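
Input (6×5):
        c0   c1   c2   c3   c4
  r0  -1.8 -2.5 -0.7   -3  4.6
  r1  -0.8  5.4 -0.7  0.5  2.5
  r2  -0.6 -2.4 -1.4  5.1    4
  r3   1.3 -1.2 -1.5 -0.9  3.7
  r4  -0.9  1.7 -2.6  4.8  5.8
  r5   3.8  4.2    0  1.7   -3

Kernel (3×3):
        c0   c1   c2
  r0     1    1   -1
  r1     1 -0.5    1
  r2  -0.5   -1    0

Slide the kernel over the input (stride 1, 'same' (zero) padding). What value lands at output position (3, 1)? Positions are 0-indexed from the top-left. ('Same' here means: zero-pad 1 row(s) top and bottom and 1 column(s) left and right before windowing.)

-2.45

The receptive field on the zero-padded input at this output position is [-0.6 -2.4 -1.4 / 1.3 -1.2 -1.5 / -0.9 1.7 -2.6]. Elementwise product with the kernel and sum: -0.6·1 + -2.4·1 + -1.4·-1 + 1.3·1 + -1.2·-0.5 + -1.5·1 + -0.9·-0.5 + 1.7·-1.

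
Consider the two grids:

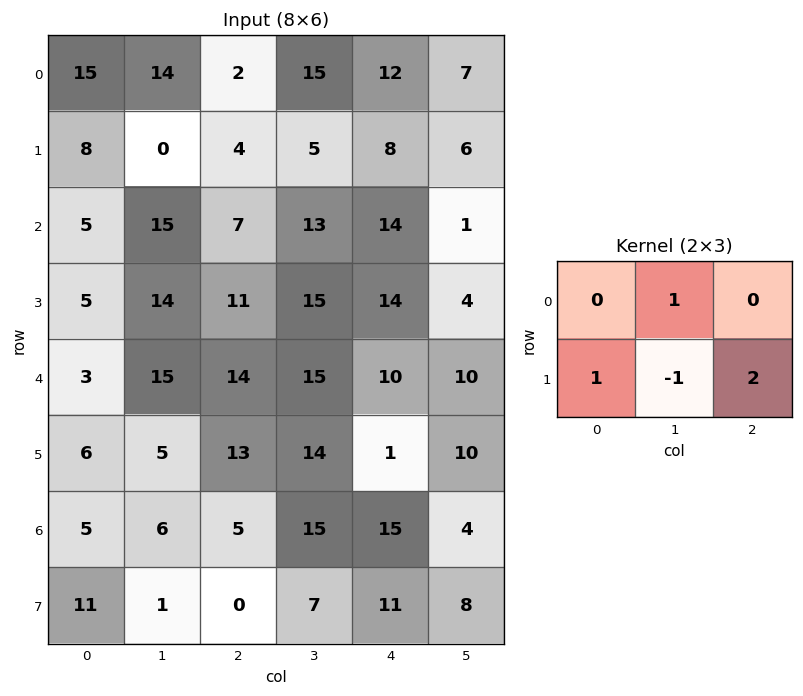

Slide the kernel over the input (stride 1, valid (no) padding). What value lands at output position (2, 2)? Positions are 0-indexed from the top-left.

37

The receptive field on the input at this output position is [7 13 14 / 11 15 14]. Elementwise product with the kernel and sum: 13·1 + 11·1 + 15·-1 + 14·2.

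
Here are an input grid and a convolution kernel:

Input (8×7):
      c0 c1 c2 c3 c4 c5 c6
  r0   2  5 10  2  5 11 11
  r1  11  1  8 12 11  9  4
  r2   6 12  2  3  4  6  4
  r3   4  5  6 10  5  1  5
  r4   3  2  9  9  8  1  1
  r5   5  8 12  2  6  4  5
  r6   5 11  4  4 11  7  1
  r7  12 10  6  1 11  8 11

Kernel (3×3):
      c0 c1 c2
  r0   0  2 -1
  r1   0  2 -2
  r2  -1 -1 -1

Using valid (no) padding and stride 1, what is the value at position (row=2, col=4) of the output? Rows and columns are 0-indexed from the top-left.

-10

The receptive field on the input at this output position is [4 6 4 / 5 1 5 / 8 1 1]. Elementwise product with the kernel and sum: 6·2 + 4·-1 + 1·2 + 5·-2 + 8·-1 + 1·-1 + 1·-1.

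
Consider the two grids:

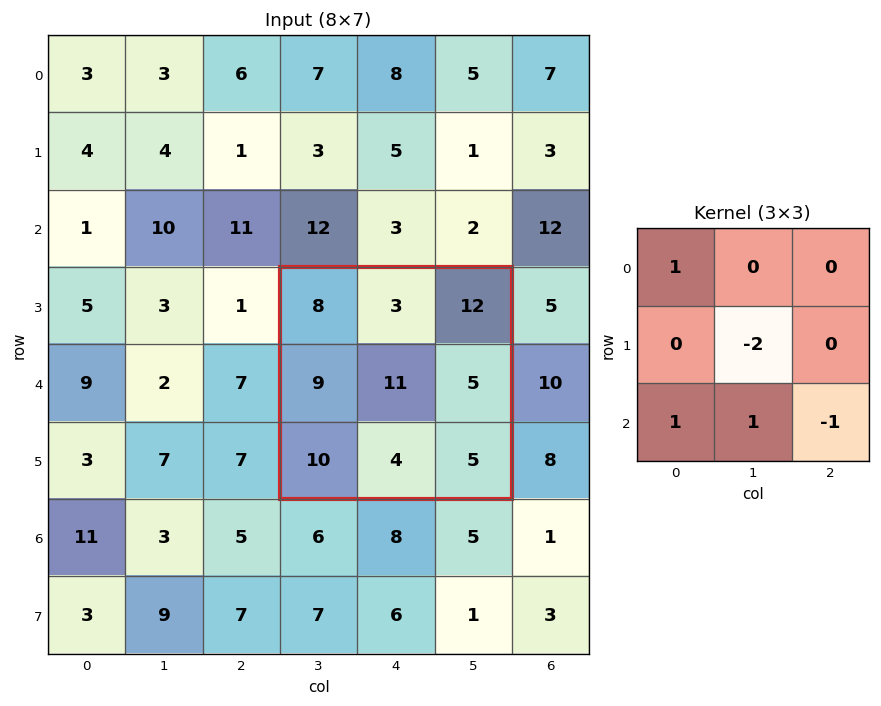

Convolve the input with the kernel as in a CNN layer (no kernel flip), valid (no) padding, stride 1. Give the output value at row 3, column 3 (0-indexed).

The receptive field on the input at this output position is [8 3 12 / 9 11 5 / 10 4 5]. Elementwise product with the kernel and sum: 8·1 + 11·-2 + 10·1 + 4·1 + 5·-1.

-5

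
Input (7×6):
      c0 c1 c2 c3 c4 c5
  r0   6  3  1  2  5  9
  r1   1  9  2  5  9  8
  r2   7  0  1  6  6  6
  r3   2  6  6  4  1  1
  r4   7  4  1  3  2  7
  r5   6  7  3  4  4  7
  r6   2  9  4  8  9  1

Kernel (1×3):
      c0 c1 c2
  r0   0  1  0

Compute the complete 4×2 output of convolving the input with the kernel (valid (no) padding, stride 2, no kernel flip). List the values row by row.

3 2
0 6
4 3
9 8

Output[0,0]: The receptive field on the input at this output position is [6 3 1]. Elementwise product with the kernel and sum: 3·1.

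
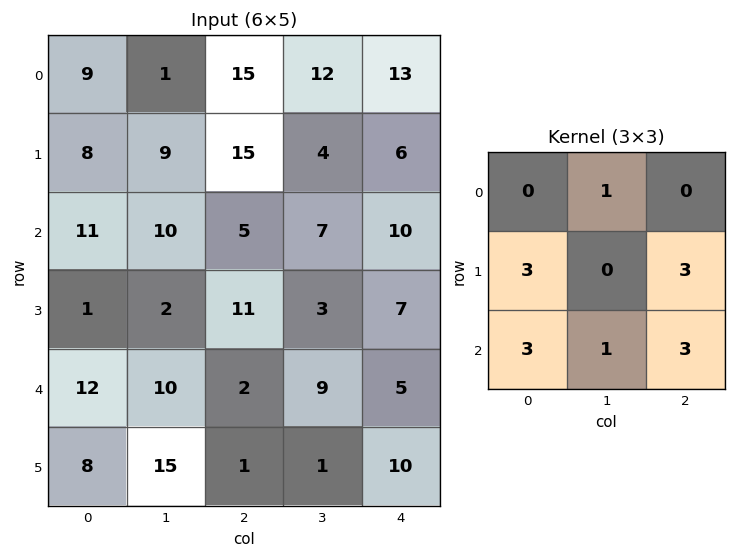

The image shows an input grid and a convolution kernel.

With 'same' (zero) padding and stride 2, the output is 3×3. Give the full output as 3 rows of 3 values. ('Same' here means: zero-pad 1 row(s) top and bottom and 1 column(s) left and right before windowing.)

Output[0,0]: The receptive field on the zero-padded input at this output position is [0 0 0 / 0 9 1 / 0 8 9]. Elementwise product with the kernel and sum: 0·1 + 0·3 + 1·3 + 0·3 + 8·1 + 9·3.
Output[0,1]: The receptive field on the zero-padded input at this output position is [0 0 0 / 1 15 12 / 9 15 4]. Elementwise product with the kernel and sum: 0·1 + 1·3 + 12·3 + 9·3 + 15·1 + 4·3.

38 93 54
45 92 43
84 117 47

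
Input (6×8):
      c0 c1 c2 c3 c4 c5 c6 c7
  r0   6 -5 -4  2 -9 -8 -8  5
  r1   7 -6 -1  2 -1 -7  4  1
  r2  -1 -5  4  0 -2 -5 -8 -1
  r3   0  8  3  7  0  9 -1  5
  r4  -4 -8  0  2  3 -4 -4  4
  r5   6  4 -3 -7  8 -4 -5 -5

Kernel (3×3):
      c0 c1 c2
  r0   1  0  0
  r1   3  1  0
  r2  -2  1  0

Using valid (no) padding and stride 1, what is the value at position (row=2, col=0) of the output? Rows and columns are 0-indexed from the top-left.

The receptive field on the input at this output position is [-1 -5 4 / 0 8 3 / -4 -8 0]. Elementwise product with the kernel and sum: -1·1 + 0·3 + 8·1 + -4·-2 + -8·1.

7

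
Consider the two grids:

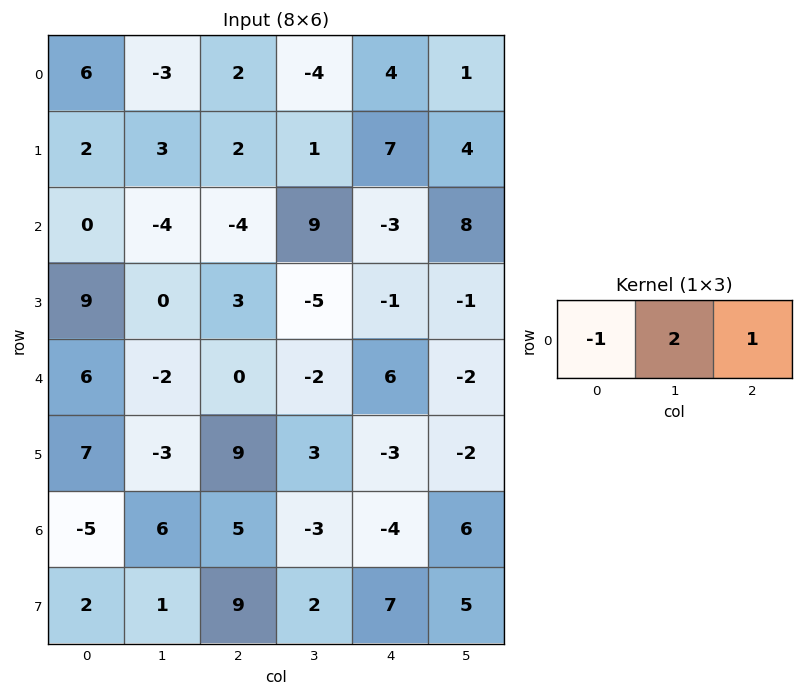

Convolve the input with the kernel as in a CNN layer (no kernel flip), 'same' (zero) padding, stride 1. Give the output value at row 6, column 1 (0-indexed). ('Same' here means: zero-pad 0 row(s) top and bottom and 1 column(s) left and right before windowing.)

22

The receptive field on the zero-padded input at this output position is [-5 6 5]. Elementwise product with the kernel and sum: -5·-1 + 6·2 + 5·1.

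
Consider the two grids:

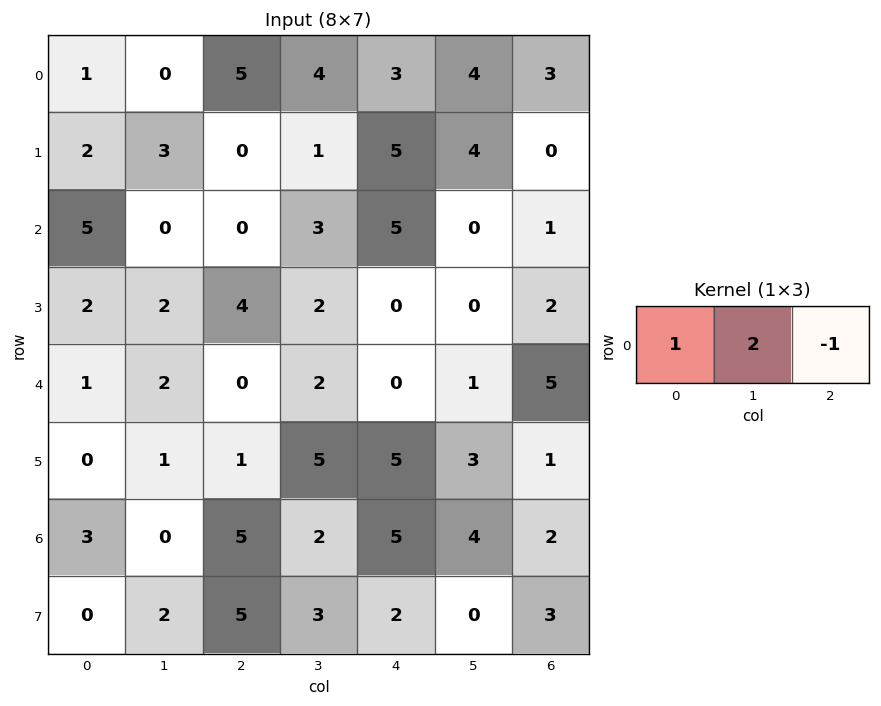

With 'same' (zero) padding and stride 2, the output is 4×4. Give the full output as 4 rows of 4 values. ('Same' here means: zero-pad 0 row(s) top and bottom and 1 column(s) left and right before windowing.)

Output[0,0]: The receptive field on the zero-padded input at this output position is [0 1 0]. Elementwise product with the kernel and sum: 0·1 + 1·2 + 0·-1.

2 6 6 10
10 -3 13 2
0 0 1 11
6 8 8 8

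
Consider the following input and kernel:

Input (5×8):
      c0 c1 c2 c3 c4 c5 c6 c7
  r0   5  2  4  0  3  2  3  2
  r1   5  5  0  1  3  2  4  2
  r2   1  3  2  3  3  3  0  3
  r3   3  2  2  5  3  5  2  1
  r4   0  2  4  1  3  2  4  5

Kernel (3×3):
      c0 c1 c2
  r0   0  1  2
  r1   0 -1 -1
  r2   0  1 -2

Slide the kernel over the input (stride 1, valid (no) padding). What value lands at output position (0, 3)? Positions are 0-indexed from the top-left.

-1

The receptive field on the input at this output position is [0 3 2 / 1 3 2 / 3 3 3]. Elementwise product with the kernel and sum: 3·1 + 2·2 + 3·-1 + 2·-1 + 3·1 + 3·-2.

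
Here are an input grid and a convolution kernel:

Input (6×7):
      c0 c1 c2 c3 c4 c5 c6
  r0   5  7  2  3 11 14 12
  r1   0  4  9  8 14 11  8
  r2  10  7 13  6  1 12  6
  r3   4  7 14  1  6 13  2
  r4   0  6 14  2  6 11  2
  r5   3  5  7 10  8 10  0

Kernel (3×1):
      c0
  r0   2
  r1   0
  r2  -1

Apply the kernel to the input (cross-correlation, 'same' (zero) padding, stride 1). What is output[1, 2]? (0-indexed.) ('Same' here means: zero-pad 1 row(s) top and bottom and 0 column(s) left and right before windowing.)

-9

The receptive field on the zero-padded input at this output position is [2 / 9 / 13]. Elementwise product with the kernel and sum: 2·2 + 13·-1.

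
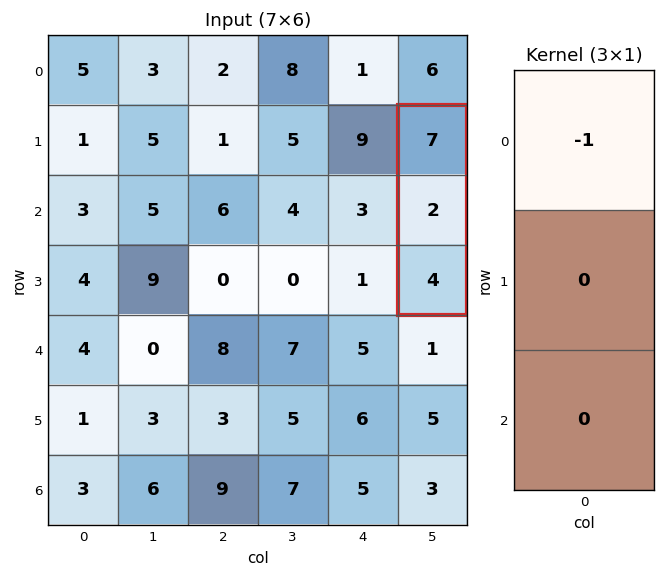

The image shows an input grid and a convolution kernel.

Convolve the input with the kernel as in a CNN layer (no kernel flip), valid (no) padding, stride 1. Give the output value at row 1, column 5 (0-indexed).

-7

The receptive field on the input at this output position is [7 / 2 / 4]. Elementwise product with the kernel and sum: 7·-1.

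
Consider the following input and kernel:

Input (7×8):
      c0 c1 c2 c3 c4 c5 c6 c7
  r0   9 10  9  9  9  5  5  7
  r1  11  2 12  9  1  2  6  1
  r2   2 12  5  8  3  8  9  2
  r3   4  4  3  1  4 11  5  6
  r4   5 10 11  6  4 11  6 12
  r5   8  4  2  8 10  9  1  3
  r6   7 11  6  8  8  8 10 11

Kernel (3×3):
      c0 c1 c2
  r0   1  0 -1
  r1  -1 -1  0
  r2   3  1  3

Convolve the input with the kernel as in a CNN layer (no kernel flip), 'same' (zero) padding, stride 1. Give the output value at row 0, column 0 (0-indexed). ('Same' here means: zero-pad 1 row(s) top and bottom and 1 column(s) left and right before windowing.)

8

The receptive field on the zero-padded input at this output position is [0 0 0 / 0 9 10 / 0 11 2]. Elementwise product with the kernel and sum: 0·1 + 0·-1 + 0·-1 + 9·-1 + 0·3 + 11·1 + 2·3.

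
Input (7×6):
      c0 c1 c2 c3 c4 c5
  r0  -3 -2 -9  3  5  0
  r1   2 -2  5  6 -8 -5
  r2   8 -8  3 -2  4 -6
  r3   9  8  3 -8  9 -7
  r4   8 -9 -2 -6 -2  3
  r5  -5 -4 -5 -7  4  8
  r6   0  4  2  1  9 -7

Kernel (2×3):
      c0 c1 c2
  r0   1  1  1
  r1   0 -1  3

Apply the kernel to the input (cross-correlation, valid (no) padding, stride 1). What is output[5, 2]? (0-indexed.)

The receptive field on the input at this output position is [-5 -7 4 / 2 1 9]. Elementwise product with the kernel and sum: -5·1 + -7·1 + 4·1 + 1·-1 + 9·3.

18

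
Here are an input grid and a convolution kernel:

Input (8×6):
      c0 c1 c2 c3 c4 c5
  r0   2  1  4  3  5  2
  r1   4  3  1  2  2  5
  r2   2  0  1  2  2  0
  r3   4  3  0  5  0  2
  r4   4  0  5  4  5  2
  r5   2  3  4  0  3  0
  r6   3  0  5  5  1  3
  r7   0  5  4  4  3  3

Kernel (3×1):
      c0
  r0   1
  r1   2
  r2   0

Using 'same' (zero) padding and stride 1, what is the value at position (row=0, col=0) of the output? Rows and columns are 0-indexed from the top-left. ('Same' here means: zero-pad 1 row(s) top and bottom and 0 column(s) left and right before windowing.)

The receptive field on the zero-padded input at this output position is [0 / 2 / 4]. Elementwise product with the kernel and sum: 0·1 + 2·2.

4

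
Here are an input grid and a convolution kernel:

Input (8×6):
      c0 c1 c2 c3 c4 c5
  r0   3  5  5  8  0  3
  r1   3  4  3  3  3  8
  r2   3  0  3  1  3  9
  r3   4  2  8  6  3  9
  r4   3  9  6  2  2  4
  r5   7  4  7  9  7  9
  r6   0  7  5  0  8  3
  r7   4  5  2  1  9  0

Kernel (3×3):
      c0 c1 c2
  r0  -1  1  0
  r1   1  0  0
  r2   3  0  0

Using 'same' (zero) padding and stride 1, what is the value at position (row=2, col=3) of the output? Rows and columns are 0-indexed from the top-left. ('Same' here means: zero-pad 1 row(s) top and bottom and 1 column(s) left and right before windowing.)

27

The receptive field on the zero-padded input at this output position is [3 3 3 / 3 1 3 / 8 6 3]. Elementwise product with the kernel and sum: 3·-1 + 3·1 + 3·1 + 8·3.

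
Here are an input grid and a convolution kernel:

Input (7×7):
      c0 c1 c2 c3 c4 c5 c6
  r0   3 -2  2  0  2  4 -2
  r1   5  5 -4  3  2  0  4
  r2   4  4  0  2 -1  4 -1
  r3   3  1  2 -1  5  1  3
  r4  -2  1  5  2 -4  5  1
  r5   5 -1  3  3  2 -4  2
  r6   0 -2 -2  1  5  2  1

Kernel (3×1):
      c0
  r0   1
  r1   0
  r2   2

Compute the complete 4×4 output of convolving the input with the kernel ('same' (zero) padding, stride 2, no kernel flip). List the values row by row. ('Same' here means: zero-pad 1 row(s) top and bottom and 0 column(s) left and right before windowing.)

10 -8 4 8
11 0 12 10
13 8 9 7
5 3 2 2

Output[0,0]: The receptive field on the zero-padded input at this output position is [0 / 3 / 5]. Elementwise product with the kernel and sum: 0·1 + 5·2.
Output[0,1]: The receptive field on the zero-padded input at this output position is [0 / 2 / -4]. Elementwise product with the kernel and sum: 0·1 + -4·2.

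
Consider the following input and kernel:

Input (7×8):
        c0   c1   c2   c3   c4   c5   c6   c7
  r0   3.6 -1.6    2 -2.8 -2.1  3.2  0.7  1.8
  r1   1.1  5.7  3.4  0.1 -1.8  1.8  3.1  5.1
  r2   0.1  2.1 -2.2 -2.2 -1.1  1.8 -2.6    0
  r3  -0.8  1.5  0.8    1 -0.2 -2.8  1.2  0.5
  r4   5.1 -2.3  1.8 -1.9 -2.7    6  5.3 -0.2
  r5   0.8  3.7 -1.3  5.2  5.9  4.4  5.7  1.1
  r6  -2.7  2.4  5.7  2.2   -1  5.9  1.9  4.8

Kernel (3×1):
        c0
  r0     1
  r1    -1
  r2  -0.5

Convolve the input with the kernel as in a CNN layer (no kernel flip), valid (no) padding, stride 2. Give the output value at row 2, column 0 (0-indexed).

The receptive field on the input at this output position is [5.1 / 0.8 / -2.7]. Elementwise product with the kernel and sum: 5.1·1 + 0.8·-1 + -2.7·-0.5.

5.65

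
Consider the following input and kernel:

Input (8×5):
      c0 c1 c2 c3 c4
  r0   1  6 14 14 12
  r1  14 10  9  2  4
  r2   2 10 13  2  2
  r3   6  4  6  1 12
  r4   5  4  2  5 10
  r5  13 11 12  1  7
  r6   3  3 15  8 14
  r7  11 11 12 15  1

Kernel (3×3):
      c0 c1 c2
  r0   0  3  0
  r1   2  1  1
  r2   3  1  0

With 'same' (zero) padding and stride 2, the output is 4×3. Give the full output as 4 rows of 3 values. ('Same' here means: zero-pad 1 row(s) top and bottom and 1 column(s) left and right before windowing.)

Output[0,0]: The receptive field on the zero-padded input at this output position is [0 0 0 / 0 1 6 / 0 14 10]. Elementwise product with the kernel and sum: 0·3 + 0·2 + 1·1 + 6·1 + 0·3 + 14·1.

21 79 50
60 80 33
40 78 66
56 110 97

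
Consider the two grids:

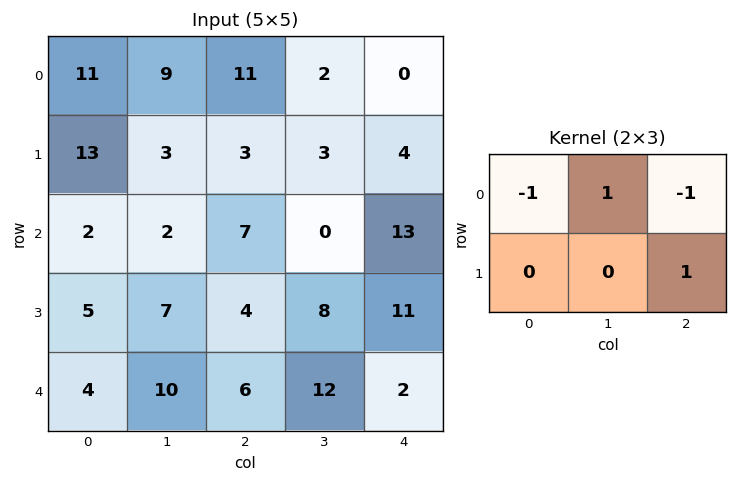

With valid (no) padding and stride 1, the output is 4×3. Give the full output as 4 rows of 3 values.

Output[0,0]: The receptive field on the input at this output position is [11 9 11 / 13 3 3]. Elementwise product with the kernel and sum: 11·-1 + 9·1 + 11·-1 + 3·1.
Output[0,1]: The receptive field on the input at this output position is [9 11 2 / 3 3 3]. Elementwise product with the kernel and sum: 9·-1 + 11·1 + 2·-1 + 3·1.

-10 3 -5
-6 -3 9
-3 13 -9
4 1 -5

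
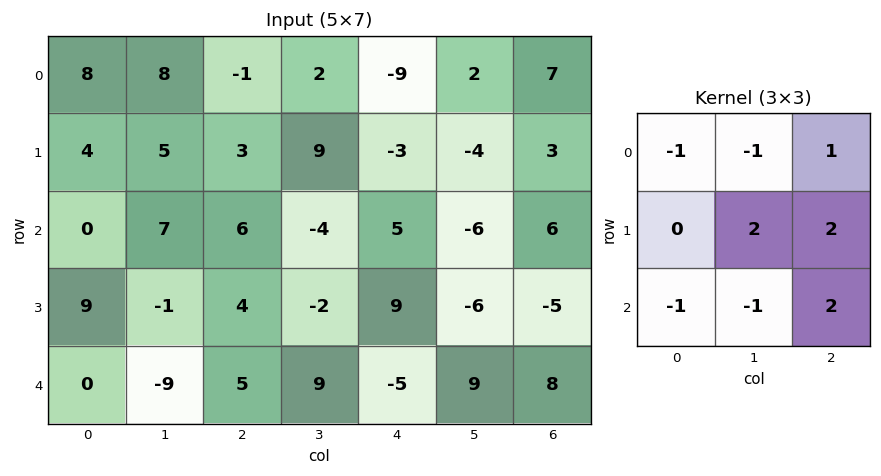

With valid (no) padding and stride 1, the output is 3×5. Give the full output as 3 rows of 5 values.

Output[0,0]: The receptive field on the input at this output position is [8 8 -1 / 4 5 3 / 0 7 6]. Elementwise product with the kernel and sum: 8·-1 + 8·-1 + -1·1 + 5·2 + 3·2 + 0·-1 + 7·-1 + 6·2.

4 -2 10 -18 25
20 -2 3 -31 -3
24 9 -7 13 -3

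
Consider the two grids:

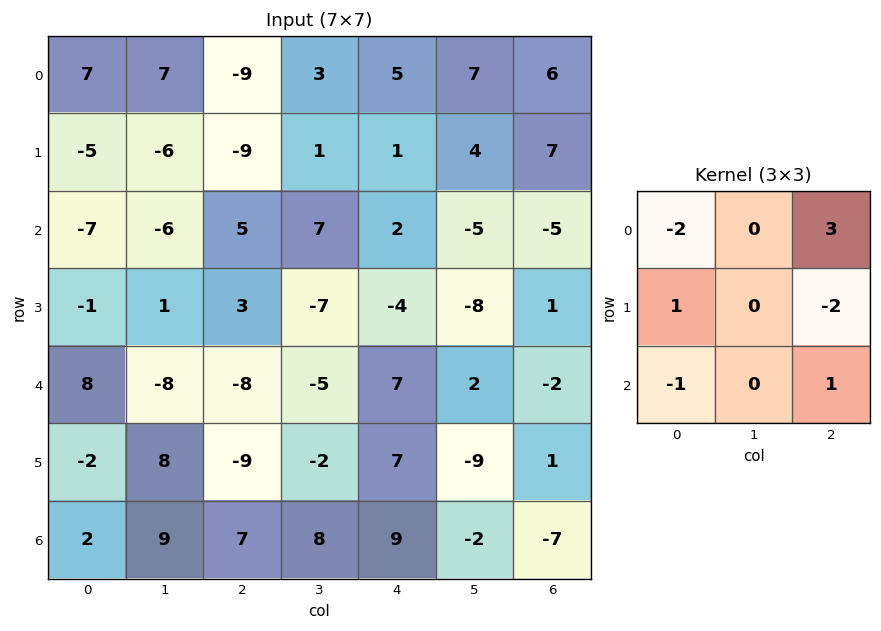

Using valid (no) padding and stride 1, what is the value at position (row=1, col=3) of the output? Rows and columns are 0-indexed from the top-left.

26

The receptive field on the input at this output position is [1 1 4 / 7 2 -5 / -7 -4 -8]. Elementwise product with the kernel and sum: 1·-2 + 4·3 + 7·1 + -5·-2 + -7·-1 + -8·1.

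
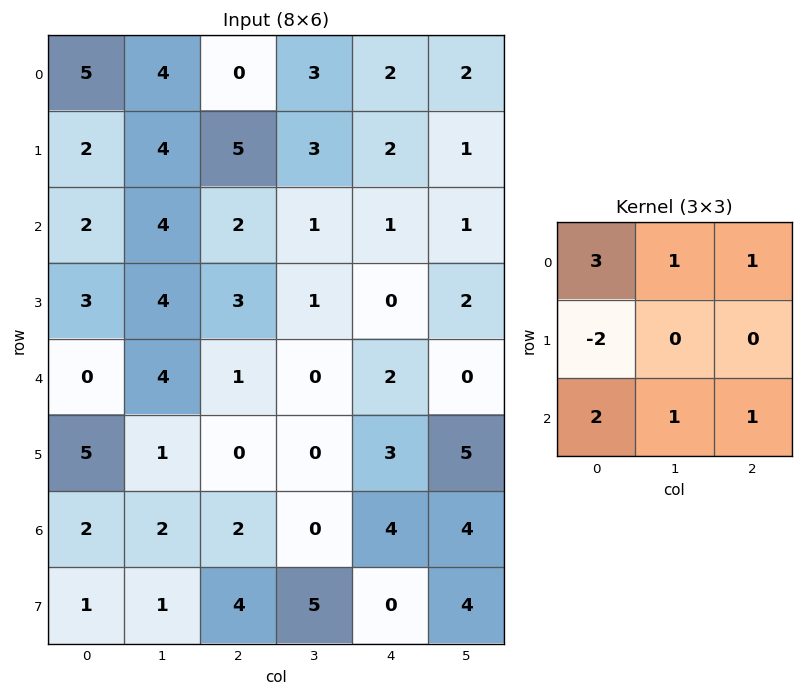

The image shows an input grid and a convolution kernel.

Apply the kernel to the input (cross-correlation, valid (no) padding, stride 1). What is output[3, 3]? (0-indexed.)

The receptive field on the input at this output position is [1 0 2 / 0 2 0 / 0 3 5]. Elementwise product with the kernel and sum: 1·3 + 0·1 + 2·1 + 0·-2 + 0·2 + 3·1 + 5·1.

13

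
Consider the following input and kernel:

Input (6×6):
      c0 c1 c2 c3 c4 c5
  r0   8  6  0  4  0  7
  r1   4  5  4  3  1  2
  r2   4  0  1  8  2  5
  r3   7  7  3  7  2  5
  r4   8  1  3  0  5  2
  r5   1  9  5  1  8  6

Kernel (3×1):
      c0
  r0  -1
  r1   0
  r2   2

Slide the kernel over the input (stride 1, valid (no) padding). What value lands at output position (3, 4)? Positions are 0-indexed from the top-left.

The receptive field on the input at this output position is [2 / 5 / 8]. Elementwise product with the kernel and sum: 2·-1 + 8·2.

14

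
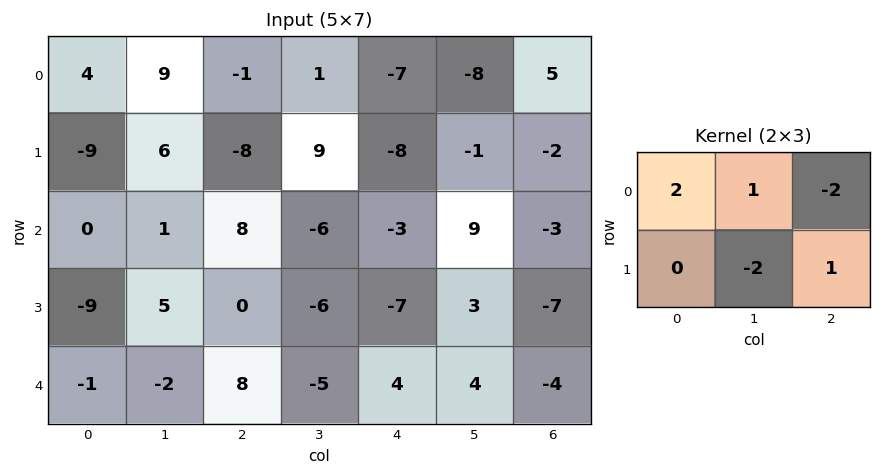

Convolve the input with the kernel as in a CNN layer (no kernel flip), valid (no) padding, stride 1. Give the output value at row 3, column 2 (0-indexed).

22

The receptive field on the input at this output position is [0 -6 -7 / 8 -5 4]. Elementwise product with the kernel and sum: 0·2 + -6·1 + -7·-2 + -5·-2 + 4·1.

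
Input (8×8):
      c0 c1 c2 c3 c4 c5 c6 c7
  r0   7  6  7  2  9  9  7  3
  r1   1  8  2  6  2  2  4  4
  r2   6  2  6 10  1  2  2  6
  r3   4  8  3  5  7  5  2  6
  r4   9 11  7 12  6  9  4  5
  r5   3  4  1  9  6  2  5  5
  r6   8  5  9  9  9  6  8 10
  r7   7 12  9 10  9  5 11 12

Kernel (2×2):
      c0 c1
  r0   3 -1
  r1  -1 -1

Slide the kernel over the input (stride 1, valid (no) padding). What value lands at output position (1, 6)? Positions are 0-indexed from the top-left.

The receptive field on the input at this output position is [4 4 / 2 6]. Elementwise product with the kernel and sum: 4·3 + 4·-1 + 2·-1 + 6·-1.

0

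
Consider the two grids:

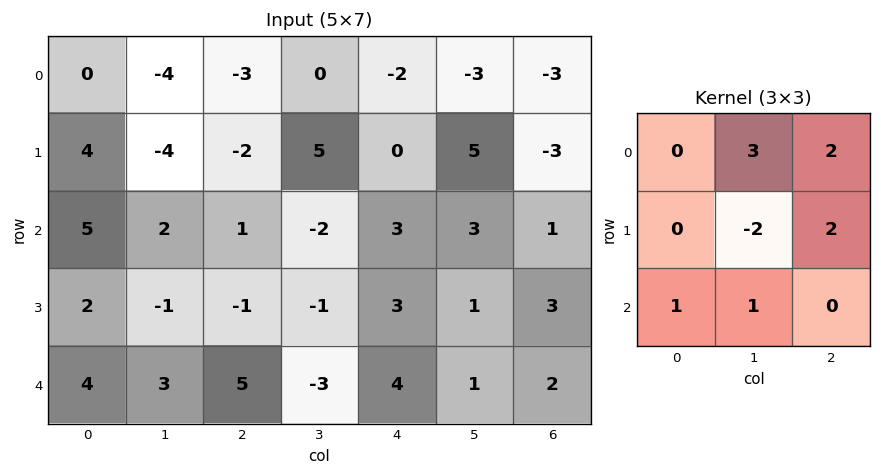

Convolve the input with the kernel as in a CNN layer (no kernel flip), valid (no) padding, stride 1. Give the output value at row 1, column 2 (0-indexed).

23

The receptive field on the input at this output position is [-2 5 0 / 1 -2 3 / -1 -1 3]. Elementwise product with the kernel and sum: 5·3 + 0·2 + -2·-2 + 3·2 + -1·1 + -1·1.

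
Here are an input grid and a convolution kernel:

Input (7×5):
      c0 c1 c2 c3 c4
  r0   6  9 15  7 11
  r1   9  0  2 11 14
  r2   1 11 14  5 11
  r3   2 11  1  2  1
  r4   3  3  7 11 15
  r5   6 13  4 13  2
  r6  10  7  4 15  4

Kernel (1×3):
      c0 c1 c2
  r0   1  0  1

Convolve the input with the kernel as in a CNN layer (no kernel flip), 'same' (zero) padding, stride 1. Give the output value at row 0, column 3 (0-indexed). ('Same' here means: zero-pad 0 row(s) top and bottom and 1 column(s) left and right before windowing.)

The receptive field on the zero-padded input at this output position is [15 7 11]. Elementwise product with the kernel and sum: 15·1 + 11·1.

26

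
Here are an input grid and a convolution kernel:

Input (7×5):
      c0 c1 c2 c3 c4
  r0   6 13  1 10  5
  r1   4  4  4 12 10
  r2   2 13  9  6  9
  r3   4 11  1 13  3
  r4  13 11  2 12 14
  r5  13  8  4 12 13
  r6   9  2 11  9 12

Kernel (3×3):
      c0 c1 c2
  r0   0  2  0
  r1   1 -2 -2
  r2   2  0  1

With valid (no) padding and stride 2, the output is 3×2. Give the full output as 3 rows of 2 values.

27 7
34 -1
40 12

Output[0,0]: The receptive field on the input at this output position is [6 13 1 / 4 4 4 / 2 13 9]. Elementwise product with the kernel and sum: 13·2 + 4·1 + 4·-2 + 4·-2 + 2·2 + 9·1.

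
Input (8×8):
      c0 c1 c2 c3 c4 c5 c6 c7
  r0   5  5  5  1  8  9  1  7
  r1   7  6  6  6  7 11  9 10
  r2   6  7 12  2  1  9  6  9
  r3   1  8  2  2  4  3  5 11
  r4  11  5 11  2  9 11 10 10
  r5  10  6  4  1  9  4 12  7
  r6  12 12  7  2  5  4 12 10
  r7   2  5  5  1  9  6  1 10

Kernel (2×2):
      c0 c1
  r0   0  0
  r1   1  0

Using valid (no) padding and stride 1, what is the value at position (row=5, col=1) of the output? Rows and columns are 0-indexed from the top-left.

12

The receptive field on the input at this output position is [6 4 / 12 7]. Elementwise product with the kernel and sum: 12·1.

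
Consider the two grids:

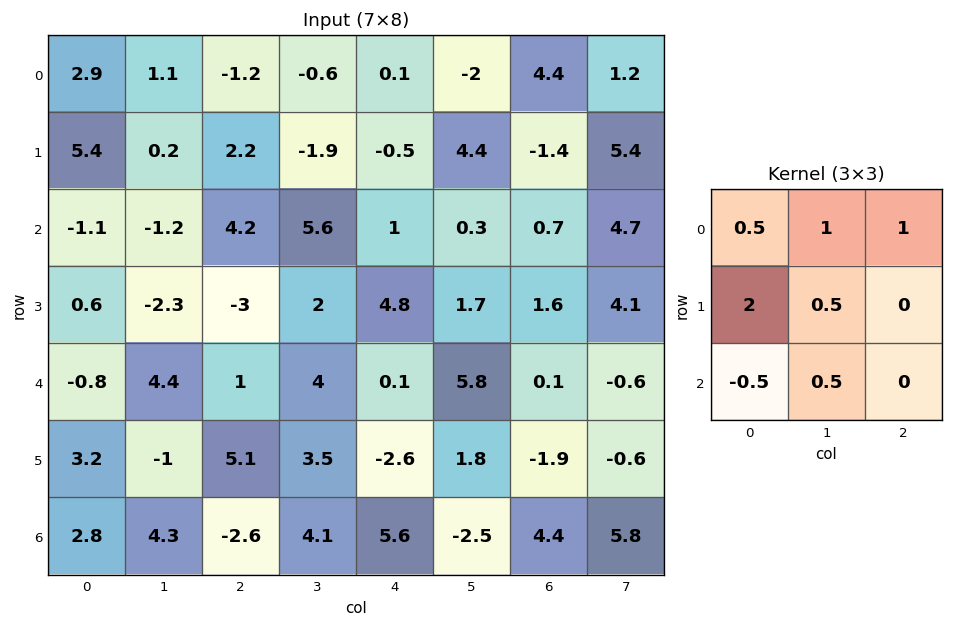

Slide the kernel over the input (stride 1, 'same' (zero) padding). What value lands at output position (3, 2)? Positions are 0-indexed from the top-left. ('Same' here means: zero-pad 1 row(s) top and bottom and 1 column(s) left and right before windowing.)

The receptive field on the zero-padded input at this output position is [-1.2 4.2 5.6 / -2.3 -3 2 / 4.4 1 4]. Elementwise product with the kernel and sum: -1.2·0.5 + 4.2·1 + 5.6·1 + -2.3·2 + -3·0.5 + 4.4·-0.5 + 1·0.5.

1.4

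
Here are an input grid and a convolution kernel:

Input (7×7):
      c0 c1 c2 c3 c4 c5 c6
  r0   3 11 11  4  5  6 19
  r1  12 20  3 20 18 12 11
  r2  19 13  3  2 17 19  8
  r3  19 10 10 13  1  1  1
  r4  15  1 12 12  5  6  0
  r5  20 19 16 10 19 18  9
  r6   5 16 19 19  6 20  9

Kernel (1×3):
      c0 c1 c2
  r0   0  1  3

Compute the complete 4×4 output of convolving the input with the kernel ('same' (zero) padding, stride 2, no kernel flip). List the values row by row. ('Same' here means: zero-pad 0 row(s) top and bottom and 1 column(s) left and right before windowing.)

Output[0,0]: The receptive field on the zero-padded input at this output position is [0 3 11]. Elementwise product with the kernel and sum: 3·1 + 11·3.

36 23 23 19
58 9 74 8
18 48 23 0
53 76 66 9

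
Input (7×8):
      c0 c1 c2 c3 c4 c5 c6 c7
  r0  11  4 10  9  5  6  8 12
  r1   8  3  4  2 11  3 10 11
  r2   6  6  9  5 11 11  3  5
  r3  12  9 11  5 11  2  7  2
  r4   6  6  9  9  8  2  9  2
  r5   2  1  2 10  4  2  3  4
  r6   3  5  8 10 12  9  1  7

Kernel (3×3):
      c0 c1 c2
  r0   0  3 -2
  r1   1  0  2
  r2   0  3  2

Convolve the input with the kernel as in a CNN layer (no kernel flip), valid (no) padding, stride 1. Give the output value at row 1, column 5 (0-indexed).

The receptive field on the input at this output position is [3 10 11 / 11 3 5 / 2 7 2]. Elementwise product with the kernel and sum: 10·3 + 11·-2 + 11·1 + 5·2 + 7·3 + 2·2.

54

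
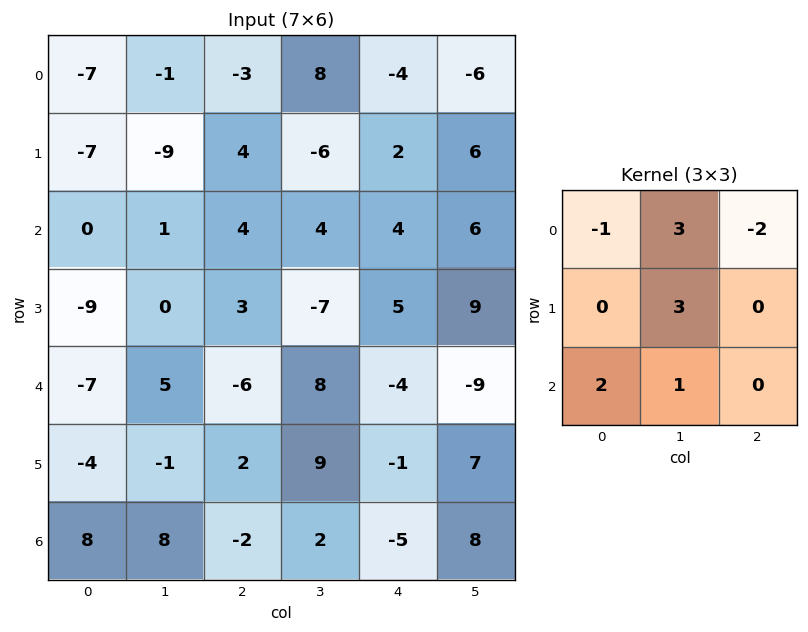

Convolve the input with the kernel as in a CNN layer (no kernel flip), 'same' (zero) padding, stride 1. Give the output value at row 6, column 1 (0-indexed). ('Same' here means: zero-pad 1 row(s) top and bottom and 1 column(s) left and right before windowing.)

The receptive field on the zero-padded input at this output position is [-4 -1 2 / 8 8 -2 / 0 0 0]. Elementwise product with the kernel and sum: -4·-1 + -1·3 + 2·-2 + 8·3 + 0·2 + 0·1.

21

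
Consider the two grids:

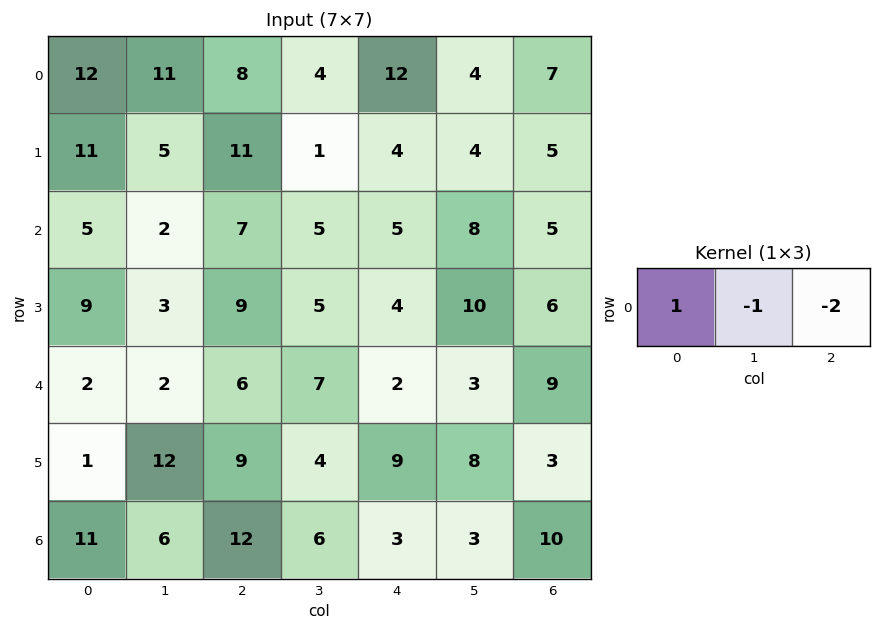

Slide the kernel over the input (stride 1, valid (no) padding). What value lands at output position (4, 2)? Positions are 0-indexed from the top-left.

The receptive field on the input at this output position is [6 7 2]. Elementwise product with the kernel and sum: 6·1 + 7·-1 + 2·-2.

-5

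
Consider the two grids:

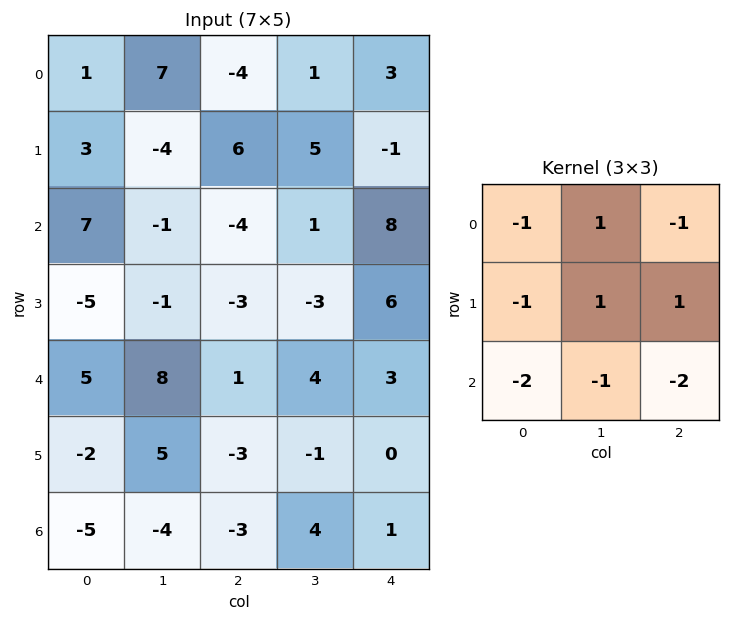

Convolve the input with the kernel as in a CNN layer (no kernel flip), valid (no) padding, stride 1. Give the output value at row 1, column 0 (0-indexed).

-8

The receptive field on the input at this output position is [3 -4 6 / 7 -1 -4 / -5 -1 -3]. Elementwise product with the kernel and sum: 3·-1 + -4·1 + 6·-1 + 7·-1 + -1·1 + -4·1 + -5·-2 + -1·-1 + -3·-2.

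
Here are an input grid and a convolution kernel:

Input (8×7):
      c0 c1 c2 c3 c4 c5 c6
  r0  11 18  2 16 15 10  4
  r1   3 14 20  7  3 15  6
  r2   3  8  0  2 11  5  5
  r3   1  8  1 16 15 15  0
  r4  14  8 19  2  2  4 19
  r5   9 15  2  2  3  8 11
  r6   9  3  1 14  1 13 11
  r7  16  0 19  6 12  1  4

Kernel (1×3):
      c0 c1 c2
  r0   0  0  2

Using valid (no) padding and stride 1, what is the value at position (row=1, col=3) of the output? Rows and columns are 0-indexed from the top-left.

30

The receptive field on the input at this output position is [7 3 15]. Elementwise product with the kernel and sum: 15·2.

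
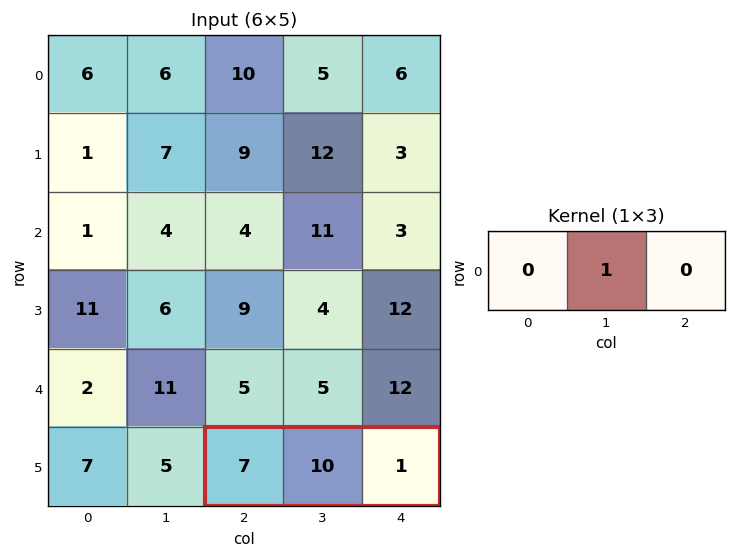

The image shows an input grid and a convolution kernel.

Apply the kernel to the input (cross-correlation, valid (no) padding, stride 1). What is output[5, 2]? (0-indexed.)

The receptive field on the input at this output position is [7 10 1]. Elementwise product with the kernel and sum: 10·1.

10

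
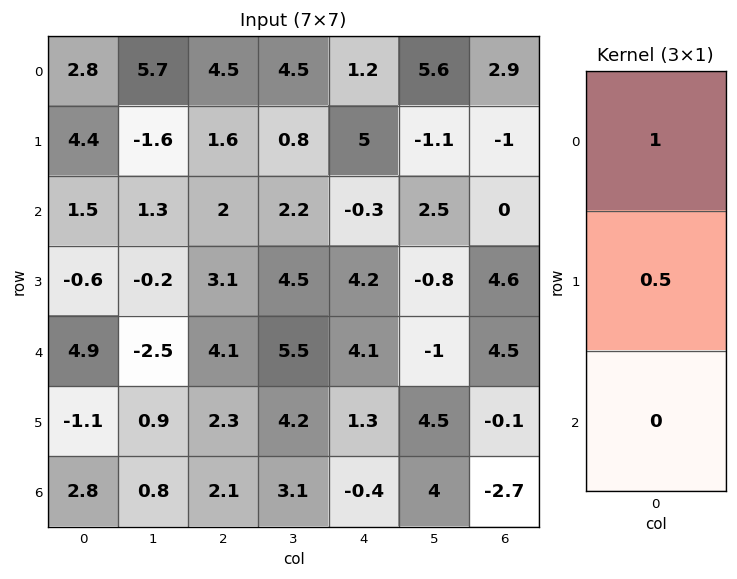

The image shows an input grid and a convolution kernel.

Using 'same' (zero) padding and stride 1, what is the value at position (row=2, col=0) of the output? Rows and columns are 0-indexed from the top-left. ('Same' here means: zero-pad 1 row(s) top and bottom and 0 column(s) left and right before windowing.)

The receptive field on the zero-padded input at this output position is [4.4 / 1.5 / -0.6]. Elementwise product with the kernel and sum: 4.4·1 + 1.5·0.5.

5.15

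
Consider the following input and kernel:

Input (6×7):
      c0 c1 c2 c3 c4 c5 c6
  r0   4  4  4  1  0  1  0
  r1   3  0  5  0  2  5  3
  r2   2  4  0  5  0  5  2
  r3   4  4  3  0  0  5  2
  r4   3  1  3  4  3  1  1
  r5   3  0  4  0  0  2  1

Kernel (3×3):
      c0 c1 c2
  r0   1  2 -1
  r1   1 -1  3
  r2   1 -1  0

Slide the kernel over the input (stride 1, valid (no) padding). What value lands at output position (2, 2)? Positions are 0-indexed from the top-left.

12

The receptive field on the input at this output position is [0 5 0 / 3 0 0 / 3 4 3]. Elementwise product with the kernel and sum: 0·1 + 5·2 + 0·-1 + 3·1 + 0·-1 + 0·3 + 3·1 + 4·-1.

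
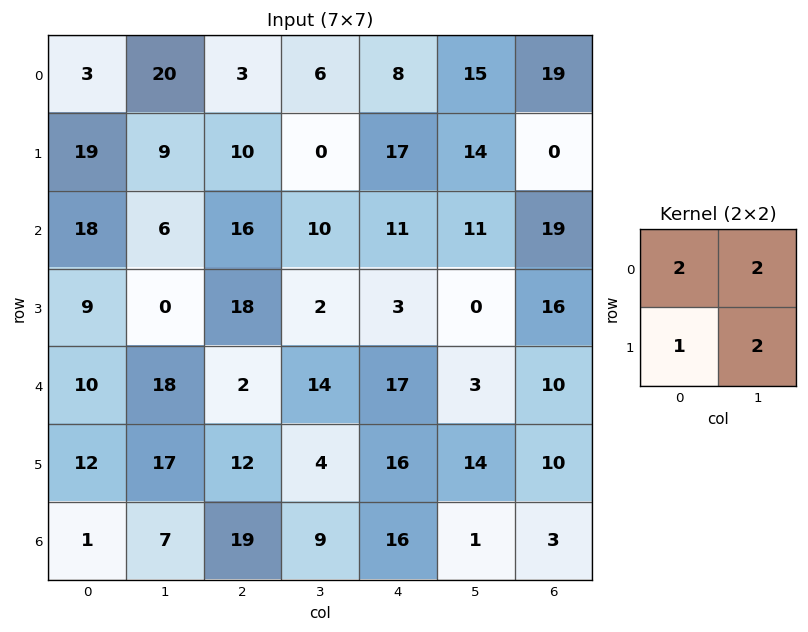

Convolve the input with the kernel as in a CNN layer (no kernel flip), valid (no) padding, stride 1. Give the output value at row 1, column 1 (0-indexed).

The receptive field on the input at this output position is [9 10 / 6 16]. Elementwise product with the kernel and sum: 9·2 + 10·2 + 6·1 + 16·2.

76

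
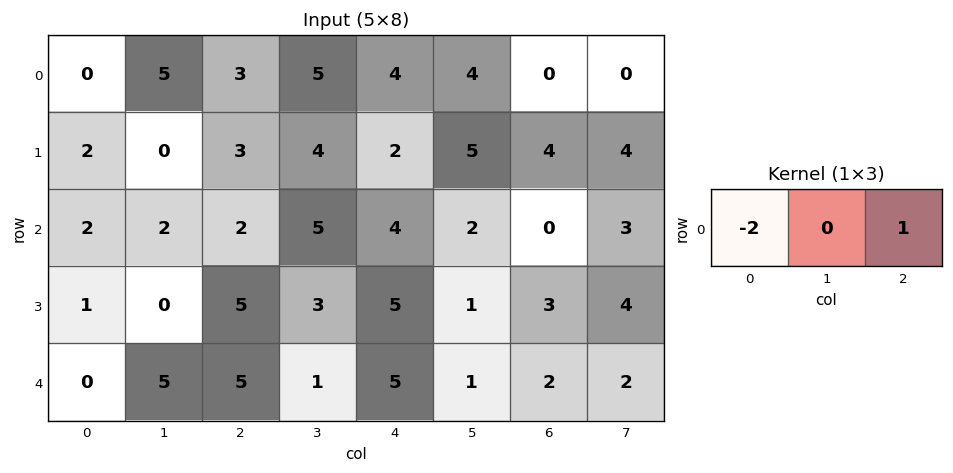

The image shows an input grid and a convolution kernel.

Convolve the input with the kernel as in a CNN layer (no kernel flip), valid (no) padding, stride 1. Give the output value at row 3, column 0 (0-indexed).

3

The receptive field on the input at this output position is [1 0 5]. Elementwise product with the kernel and sum: 1·-2 + 5·1.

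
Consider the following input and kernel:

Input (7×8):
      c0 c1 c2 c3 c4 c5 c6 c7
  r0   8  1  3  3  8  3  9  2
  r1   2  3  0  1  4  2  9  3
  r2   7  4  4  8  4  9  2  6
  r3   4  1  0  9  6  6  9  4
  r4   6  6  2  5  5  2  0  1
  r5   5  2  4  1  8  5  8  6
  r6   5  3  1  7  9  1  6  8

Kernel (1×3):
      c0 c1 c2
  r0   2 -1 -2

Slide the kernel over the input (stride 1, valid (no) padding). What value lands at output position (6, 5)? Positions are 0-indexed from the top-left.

The receptive field on the input at this output position is [1 6 8]. Elementwise product with the kernel and sum: 1·2 + 6·-1 + 8·-2.

-20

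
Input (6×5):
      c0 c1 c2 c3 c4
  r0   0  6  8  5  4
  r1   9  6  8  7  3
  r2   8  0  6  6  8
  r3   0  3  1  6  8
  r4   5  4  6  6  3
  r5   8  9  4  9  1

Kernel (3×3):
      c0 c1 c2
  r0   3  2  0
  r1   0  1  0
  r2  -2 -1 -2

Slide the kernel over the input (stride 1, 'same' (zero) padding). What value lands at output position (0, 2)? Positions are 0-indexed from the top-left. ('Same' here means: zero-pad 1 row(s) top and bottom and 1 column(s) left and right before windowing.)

-26

The receptive field on the zero-padded input at this output position is [0 0 0 / 6 8 5 / 6 8 7]. Elementwise product with the kernel and sum: 0·3 + 0·2 + 8·1 + 6·-2 + 8·-1 + 7·-2.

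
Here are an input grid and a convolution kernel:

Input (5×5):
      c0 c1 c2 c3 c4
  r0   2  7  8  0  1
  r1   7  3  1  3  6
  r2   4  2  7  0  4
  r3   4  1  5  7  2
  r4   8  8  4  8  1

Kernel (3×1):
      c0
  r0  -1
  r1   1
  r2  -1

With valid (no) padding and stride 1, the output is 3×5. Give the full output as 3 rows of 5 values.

1 -6 -14 3 1
-7 -2 1 -10 -4
-8 -9 -6 -1 -3

Output[0,0]: The receptive field on the input at this output position is [2 / 7 / 4]. Elementwise product with the kernel and sum: 2·-1 + 7·1 + 4·-1.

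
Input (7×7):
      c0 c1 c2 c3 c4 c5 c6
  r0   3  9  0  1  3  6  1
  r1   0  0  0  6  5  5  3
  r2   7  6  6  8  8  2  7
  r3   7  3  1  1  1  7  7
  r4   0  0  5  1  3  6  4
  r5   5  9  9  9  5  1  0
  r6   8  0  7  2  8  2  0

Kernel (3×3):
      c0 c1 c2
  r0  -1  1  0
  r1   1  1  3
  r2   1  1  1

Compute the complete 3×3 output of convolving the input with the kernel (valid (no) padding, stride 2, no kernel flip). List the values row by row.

25 44 39
17 16 36
56 46 19

Output[0,0]: The receptive field on the input at this output position is [3 9 0 / 0 0 0 / 7 6 6]. Elementwise product with the kernel and sum: 3·-1 + 9·1 + 0·1 + 0·1 + 0·3 + 7·1 + 6·1 + 6·1.
Output[0,1]: The receptive field on the input at this output position is [0 1 3 / 0 6 5 / 6 8 8]. Elementwise product with the kernel and sum: 0·-1 + 1·1 + 0·1 + 6·1 + 5·3 + 6·1 + 8·1 + 8·1.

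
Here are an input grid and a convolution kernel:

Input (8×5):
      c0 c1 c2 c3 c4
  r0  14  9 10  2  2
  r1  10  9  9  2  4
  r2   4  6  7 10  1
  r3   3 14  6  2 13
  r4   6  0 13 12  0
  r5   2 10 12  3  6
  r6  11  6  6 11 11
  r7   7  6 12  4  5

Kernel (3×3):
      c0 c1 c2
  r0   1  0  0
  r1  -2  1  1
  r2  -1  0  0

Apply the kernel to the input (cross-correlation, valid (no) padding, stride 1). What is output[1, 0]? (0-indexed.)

The receptive field on the input at this output position is [10 9 9 / 4 6 7 / 3 14 6]. Elementwise product with the kernel and sum: 10·1 + 4·-2 + 6·1 + 7·1 + 3·-1.

12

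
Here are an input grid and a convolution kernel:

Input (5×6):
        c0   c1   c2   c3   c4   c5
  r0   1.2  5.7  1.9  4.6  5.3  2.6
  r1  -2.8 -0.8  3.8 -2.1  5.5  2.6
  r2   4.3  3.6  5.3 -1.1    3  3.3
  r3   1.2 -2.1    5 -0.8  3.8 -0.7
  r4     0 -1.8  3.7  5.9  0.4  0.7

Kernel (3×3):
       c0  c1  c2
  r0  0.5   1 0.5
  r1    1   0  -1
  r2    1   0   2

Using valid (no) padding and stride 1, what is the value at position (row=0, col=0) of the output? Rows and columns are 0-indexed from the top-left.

15.55

The receptive field on the input at this output position is [1.2 5.7 1.9 / -2.8 -0.8 3.8 / 4.3 3.6 5.3]. Elementwise product with the kernel and sum: 1.2·0.5 + 5.7·1 + 1.9·0.5 + -2.8·1 + 3.8·-1 + 4.3·1 + 5.3·2.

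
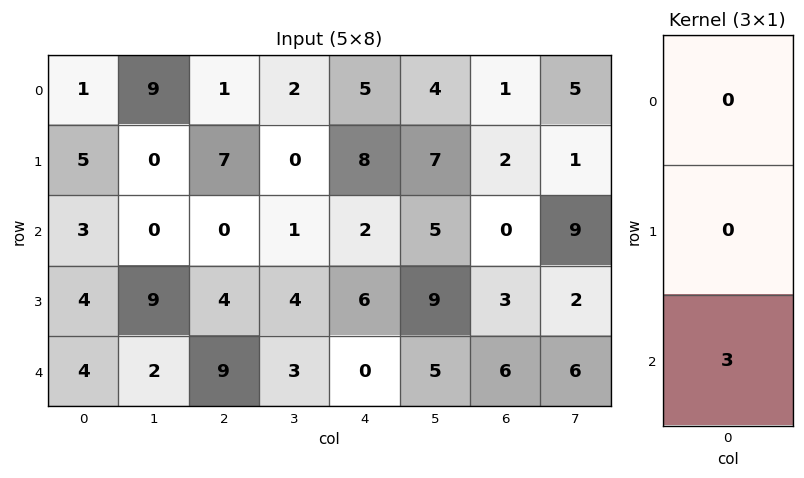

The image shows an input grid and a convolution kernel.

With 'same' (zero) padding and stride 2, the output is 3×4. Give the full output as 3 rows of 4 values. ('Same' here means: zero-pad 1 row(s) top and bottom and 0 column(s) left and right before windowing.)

Output[0,0]: The receptive field on the zero-padded input at this output position is [0 / 1 / 5]. Elementwise product with the kernel and sum: 5·3.
Output[0,1]: The receptive field on the zero-padded input at this output position is [0 / 1 / 7]. Elementwise product with the kernel and sum: 7·3.

15 21 24 6
12 12 18 9
0 0 0 0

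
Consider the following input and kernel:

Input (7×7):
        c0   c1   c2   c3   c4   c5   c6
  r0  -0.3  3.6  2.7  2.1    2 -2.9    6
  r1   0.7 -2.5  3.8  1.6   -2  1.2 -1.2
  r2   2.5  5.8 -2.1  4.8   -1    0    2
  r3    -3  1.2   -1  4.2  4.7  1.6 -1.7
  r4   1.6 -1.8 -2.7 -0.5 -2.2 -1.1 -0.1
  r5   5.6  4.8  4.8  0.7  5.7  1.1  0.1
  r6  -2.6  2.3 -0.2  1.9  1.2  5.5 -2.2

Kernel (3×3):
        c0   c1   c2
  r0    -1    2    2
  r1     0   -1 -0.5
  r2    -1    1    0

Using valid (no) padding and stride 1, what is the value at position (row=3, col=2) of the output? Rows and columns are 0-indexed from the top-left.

16.3

The receptive field on the input at this output position is [-1 4.2 4.7 / -2.7 -0.5 -2.2 / 4.8 0.7 5.7]. Elementwise product with the kernel and sum: -1·-1 + 4.2·2 + 4.7·2 + -0.5·-1 + -2.2·-0.5 + 4.8·-1 + 0.7·1.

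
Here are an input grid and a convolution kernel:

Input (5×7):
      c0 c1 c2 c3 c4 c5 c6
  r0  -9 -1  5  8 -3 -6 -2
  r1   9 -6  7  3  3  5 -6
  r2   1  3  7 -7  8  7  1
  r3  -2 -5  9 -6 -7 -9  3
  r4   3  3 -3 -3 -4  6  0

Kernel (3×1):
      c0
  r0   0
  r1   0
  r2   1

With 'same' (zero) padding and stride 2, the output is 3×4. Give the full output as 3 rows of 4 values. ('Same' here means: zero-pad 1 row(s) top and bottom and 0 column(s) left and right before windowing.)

Output[0,0]: The receptive field on the zero-padded input at this output position is [0 / -9 / 9]. Elementwise product with the kernel and sum: 9·1.

9 7 3 -6
-2 9 -7 3
0 0 0 0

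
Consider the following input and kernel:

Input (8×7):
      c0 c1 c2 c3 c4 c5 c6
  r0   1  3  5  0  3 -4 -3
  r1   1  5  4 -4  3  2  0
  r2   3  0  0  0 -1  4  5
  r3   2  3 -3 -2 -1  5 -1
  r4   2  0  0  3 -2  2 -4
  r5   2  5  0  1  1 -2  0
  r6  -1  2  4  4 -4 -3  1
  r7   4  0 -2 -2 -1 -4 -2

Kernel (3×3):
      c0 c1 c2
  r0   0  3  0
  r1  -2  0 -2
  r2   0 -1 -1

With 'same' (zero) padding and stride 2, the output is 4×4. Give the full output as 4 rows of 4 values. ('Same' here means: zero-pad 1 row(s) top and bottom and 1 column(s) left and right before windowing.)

Output[0,0]: The receptive field on the zero-padded input at this output position is [0 0 0 / 0 1 3 / 0 1 5]. Elementwise product with the kernel and sum: 0·3 + 0·-2 + 3·-2 + 1·-1 + 5·-1.
Output[0,1]: The receptive field on the zero-padded input at this output position is [0 0 0 / 3 5 0 / 5 4 -4]. Elementwise product with the kernel and sum: 0·3 + 3·-2 + 0·-2 + 4·-1 + -4·-1.

-12 -6 3 8
-2 17 -3 -7
-1 -16 -12 -7
-2 -8 6 8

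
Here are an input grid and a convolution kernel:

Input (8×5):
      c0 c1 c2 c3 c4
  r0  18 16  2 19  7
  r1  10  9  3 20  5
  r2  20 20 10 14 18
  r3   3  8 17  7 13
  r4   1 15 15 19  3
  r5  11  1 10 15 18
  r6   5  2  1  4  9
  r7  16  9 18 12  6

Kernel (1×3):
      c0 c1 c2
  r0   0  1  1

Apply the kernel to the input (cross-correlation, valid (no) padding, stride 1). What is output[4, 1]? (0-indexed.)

34

The receptive field on the input at this output position is [15 15 19]. Elementwise product with the kernel and sum: 15·1 + 19·1.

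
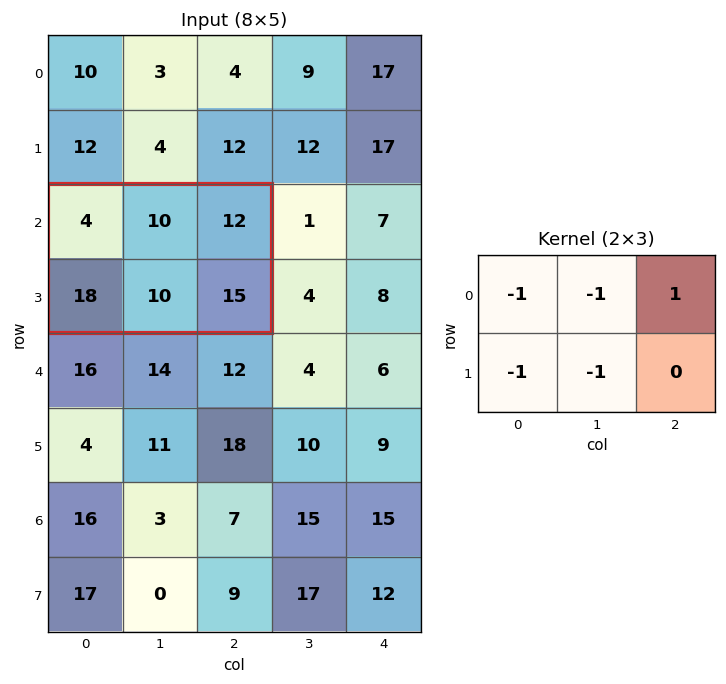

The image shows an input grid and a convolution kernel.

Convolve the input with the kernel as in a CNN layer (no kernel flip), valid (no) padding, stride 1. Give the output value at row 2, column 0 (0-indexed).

-30

The receptive field on the input at this output position is [4 10 12 / 18 10 15]. Elementwise product with the kernel and sum: 4·-1 + 10·-1 + 12·1 + 18·-1 + 10·-1.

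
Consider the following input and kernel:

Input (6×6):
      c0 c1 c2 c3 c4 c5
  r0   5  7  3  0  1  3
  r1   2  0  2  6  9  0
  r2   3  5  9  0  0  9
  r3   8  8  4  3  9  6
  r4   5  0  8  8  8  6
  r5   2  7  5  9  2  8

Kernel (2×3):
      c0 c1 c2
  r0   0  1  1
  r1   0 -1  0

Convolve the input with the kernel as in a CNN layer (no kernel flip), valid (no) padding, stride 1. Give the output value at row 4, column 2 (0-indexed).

The receptive field on the input at this output position is [8 8 8 / 5 9 2]. Elementwise product with the kernel and sum: 8·1 + 8·1 + 9·-1.

7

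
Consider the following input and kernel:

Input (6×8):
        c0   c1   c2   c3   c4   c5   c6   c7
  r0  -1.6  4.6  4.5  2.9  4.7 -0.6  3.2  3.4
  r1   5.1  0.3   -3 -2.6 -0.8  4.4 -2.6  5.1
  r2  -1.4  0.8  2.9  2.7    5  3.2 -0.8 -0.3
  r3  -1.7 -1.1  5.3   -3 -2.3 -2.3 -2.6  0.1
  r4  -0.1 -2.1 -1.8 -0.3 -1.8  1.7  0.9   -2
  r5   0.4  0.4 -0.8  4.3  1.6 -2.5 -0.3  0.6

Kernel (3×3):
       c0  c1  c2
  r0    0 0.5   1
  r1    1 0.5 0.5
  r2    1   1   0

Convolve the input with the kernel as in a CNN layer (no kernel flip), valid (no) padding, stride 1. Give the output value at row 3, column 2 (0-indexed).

-3.15

The receptive field on the input at this output position is [5.3 -3 -2.3 / -1.8 -0.3 -1.8 / -0.8 4.3 1.6]. Elementwise product with the kernel and sum: -3·0.5 + -2.3·1 + -1.8·1 + -0.3·0.5 + -1.8·0.5 + -0.8·1 + 4.3·1.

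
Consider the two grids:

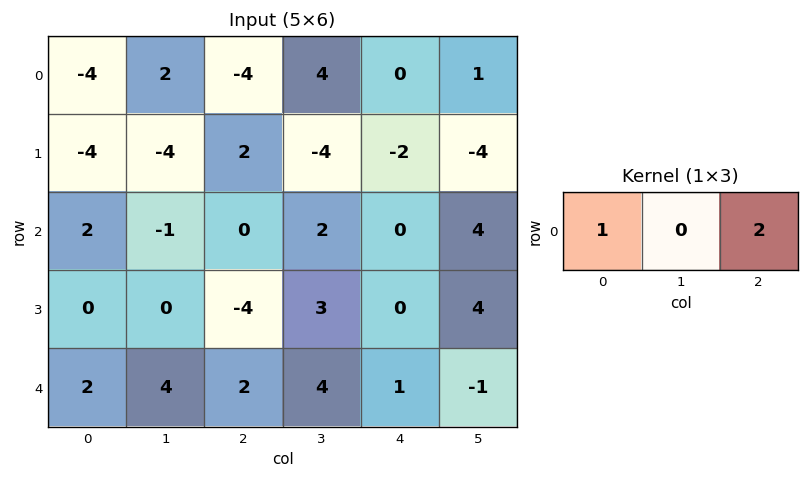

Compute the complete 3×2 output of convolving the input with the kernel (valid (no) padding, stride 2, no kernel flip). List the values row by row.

Output[0,0]: The receptive field on the input at this output position is [-4 2 -4]. Elementwise product with the kernel and sum: -4·1 + -4·2.
Output[0,1]: The receptive field on the input at this output position is [-4 4 0]. Elementwise product with the kernel and sum: -4·1 + 0·2.

-12 -4
2 0
6 4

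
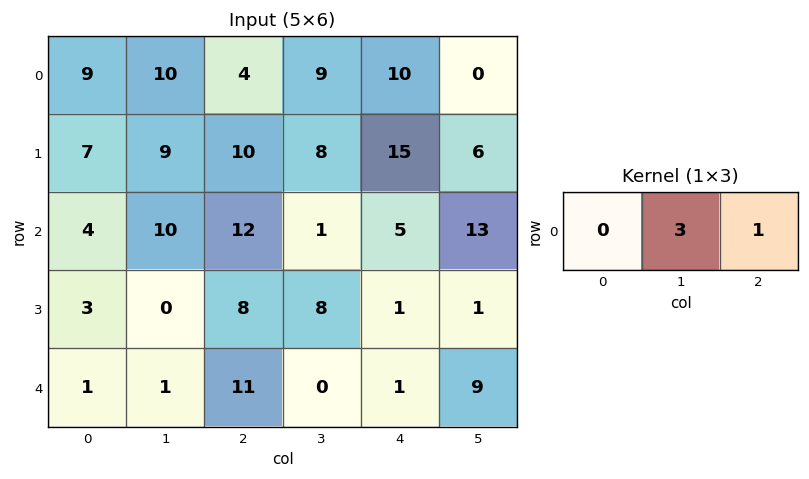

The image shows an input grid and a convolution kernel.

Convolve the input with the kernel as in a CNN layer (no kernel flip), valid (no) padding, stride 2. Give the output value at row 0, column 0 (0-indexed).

The receptive field on the input at this output position is [9 10 4]. Elementwise product with the kernel and sum: 10·3 + 4·1.

34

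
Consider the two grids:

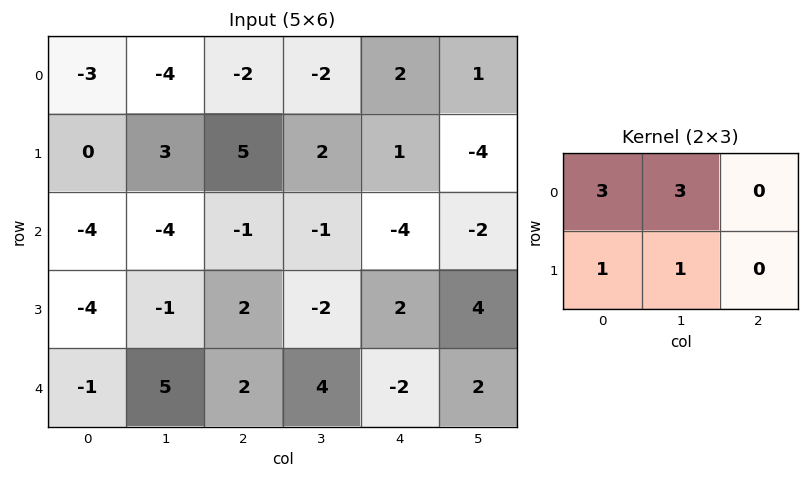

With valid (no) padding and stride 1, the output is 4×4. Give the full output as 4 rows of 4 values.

-18 -10 -5 3
1 19 19 4
-29 -14 -6 -15
-11 10 6 2

Output[0,0]: The receptive field on the input at this output position is [-3 -4 -2 / 0 3 5]. Elementwise product with the kernel and sum: -3·3 + -4·3 + 0·1 + 3·1.
Output[0,1]: The receptive field on the input at this output position is [-4 -2 -2 / 3 5 2]. Elementwise product with the kernel and sum: -4·3 + -2·3 + 3·1 + 5·1.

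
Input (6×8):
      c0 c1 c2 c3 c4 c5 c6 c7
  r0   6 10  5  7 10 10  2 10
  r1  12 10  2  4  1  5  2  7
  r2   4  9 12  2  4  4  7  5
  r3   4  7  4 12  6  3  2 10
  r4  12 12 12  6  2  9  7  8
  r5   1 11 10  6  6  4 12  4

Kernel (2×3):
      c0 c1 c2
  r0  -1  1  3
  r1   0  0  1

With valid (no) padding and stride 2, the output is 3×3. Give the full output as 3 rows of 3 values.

21 33 8
45 8 23
46 6 40

Output[0,0]: The receptive field on the input at this output position is [6 10 5 / 12 10 2]. Elementwise product with the kernel and sum: 6·-1 + 10·1 + 5·3 + 2·1.
Output[0,1]: The receptive field on the input at this output position is [5 7 10 / 2 4 1]. Elementwise product with the kernel and sum: 5·-1 + 7·1 + 10·3 + 1·1.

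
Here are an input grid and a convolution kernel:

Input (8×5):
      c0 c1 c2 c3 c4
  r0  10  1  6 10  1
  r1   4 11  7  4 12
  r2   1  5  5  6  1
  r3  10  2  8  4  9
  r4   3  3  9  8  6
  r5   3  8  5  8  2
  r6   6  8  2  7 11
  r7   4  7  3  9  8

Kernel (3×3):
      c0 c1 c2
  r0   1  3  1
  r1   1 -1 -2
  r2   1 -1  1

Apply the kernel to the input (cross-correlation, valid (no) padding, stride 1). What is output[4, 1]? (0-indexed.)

The receptive field on the input at this output position is [3 9 8 / 8 5 8 / 8 2 7]. Elementwise product with the kernel and sum: 3·1 + 9·3 + 8·1 + 8·1 + 5·-1 + 8·-2 + 8·1 + 2·-1 + 7·1.

38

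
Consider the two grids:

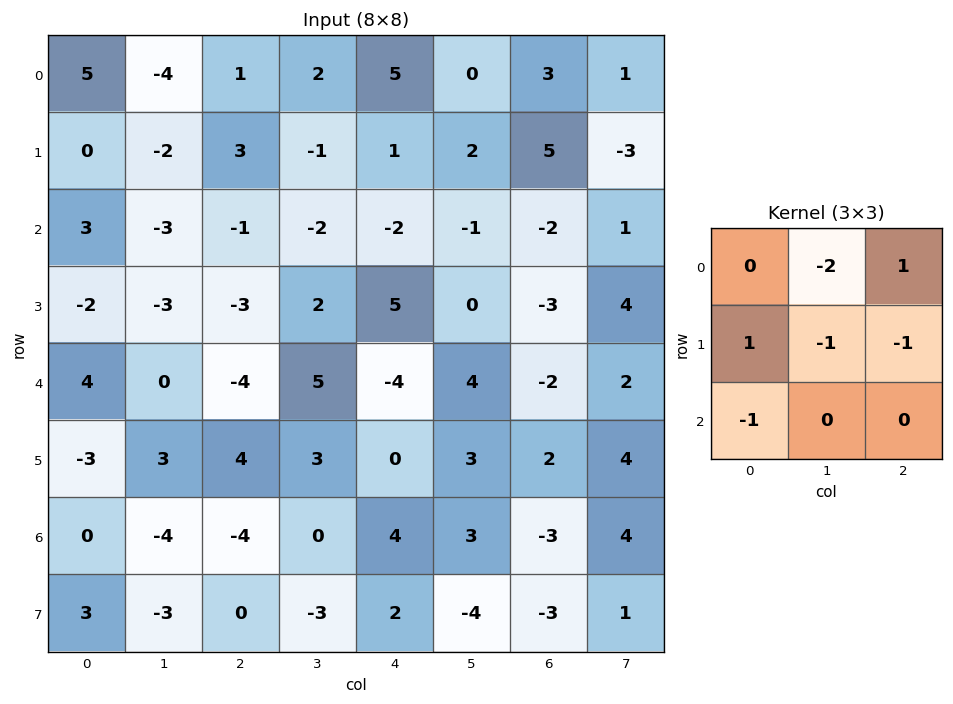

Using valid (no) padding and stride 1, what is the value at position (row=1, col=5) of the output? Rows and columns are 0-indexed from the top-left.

The receptive field on the input at this output position is [2 5 -3 / -1 -2 1 / 0 -3 4]. Elementwise product with the kernel and sum: 5·-2 + -3·1 + -1·1 + -2·-1 + 1·-1 + 0·-1.

-13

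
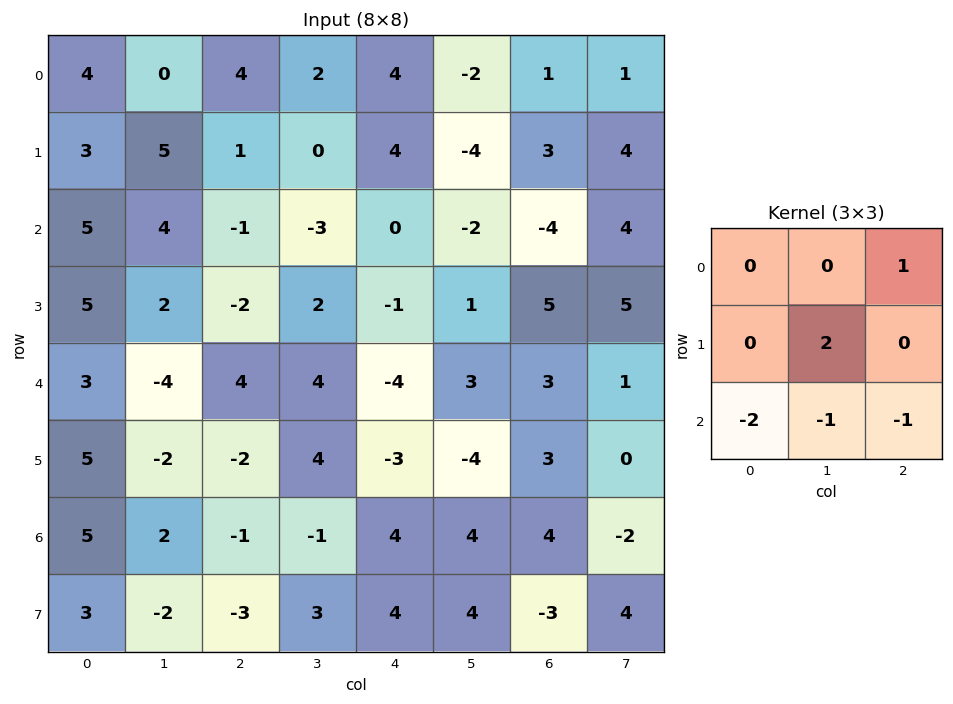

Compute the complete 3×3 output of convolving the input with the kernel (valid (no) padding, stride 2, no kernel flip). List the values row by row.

1 9 -1
-3 -4 0
-11 3 -21

Output[0,0]: The receptive field on the input at this output position is [4 0 4 / 3 5 1 / 5 4 -1]. Elementwise product with the kernel and sum: 4·1 + 5·2 + 5·-2 + 4·-1 + -1·-1.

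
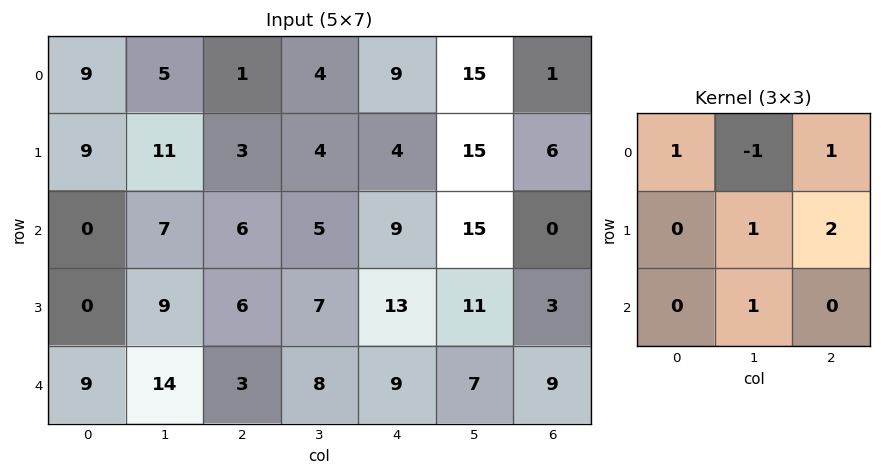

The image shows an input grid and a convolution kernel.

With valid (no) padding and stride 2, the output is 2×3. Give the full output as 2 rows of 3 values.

Output[0,0]: The receptive field on the input at this output position is [9 5 1 / 9 11 3 / 0 7 6]. Elementwise product with the kernel and sum: 9·1 + 5·-1 + 1·1 + 11·1 + 3·2 + 7·1.

29 23 37
34 51 18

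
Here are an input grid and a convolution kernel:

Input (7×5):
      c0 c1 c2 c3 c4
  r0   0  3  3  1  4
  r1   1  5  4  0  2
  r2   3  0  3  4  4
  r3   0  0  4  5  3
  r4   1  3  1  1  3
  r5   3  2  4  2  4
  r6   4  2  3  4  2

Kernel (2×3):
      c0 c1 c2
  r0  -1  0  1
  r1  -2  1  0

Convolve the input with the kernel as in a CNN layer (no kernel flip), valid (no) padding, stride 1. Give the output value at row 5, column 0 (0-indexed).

The receptive field on the input at this output position is [3 2 4 / 4 2 3]. Elementwise product with the kernel and sum: 3·-1 + 4·1 + 4·-2 + 2·1.

-5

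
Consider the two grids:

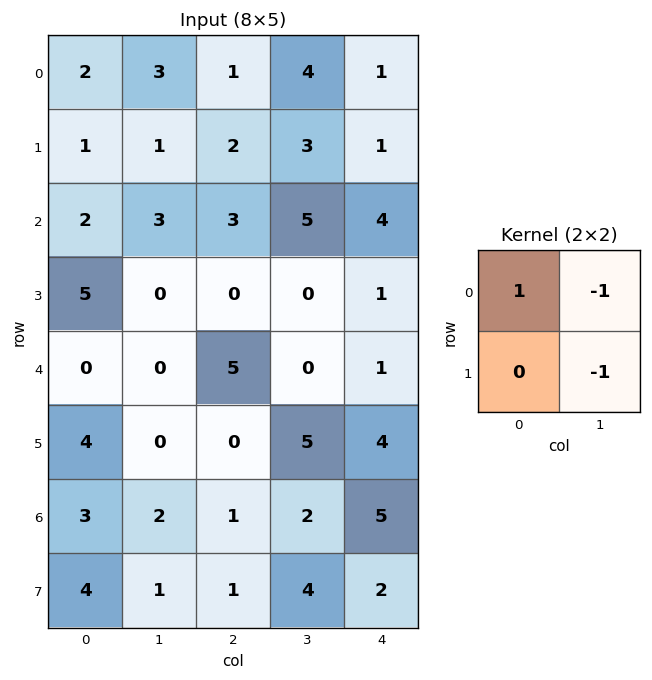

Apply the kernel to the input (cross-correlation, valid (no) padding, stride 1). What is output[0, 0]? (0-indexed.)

-2

The receptive field on the input at this output position is [2 3 / 1 1]. Elementwise product with the kernel and sum: 2·1 + 3·-1 + 1·-1.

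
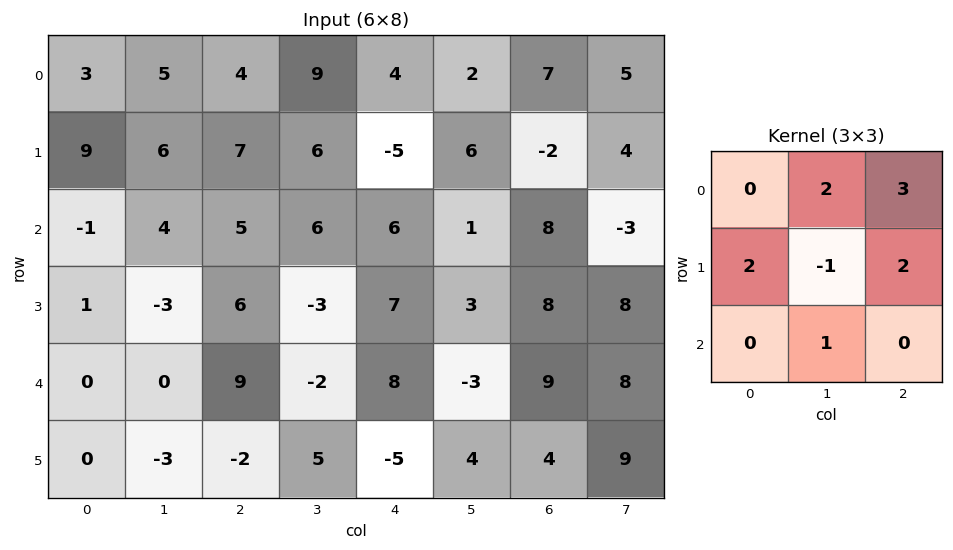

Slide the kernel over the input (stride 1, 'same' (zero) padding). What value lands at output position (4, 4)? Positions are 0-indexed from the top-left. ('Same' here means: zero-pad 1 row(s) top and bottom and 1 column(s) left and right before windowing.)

The receptive field on the zero-padded input at this output position is [-3 7 3 / -2 8 -3 / 5 -5 4]. Elementwise product with the kernel and sum: 7·2 + 3·3 + -2·2 + 8·-1 + -3·2 + -5·1.

0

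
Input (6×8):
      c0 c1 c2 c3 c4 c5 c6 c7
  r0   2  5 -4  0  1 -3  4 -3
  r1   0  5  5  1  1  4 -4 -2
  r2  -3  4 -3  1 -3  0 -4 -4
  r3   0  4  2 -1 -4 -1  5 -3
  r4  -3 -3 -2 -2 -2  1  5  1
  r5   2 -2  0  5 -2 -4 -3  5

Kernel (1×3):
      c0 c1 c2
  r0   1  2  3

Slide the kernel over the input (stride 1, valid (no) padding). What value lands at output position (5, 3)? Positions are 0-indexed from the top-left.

The receptive field on the input at this output position is [5 -2 -4]. Elementwise product with the kernel and sum: 5·1 + -2·2 + -4·3.

-11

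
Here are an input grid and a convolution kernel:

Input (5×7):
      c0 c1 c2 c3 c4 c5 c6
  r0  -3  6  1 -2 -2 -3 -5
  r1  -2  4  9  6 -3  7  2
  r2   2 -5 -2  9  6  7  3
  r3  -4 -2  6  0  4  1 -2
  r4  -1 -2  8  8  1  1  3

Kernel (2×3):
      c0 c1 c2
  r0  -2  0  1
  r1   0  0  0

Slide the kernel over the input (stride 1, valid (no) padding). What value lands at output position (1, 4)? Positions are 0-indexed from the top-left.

The receptive field on the input at this output position is [-3 7 2 / 6 7 3]. Elementwise product with the kernel and sum: -3·-2 + 2·1.

8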